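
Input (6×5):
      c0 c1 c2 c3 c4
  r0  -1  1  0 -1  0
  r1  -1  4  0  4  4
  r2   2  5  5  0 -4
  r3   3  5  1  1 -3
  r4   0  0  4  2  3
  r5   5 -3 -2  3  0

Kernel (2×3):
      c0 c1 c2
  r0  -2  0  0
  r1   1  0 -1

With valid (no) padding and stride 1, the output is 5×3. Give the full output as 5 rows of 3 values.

Output[0,0]: The receptive field on the input at this output position is [-1 1 0 / -1 4 0]. Elementwise product with the kernel and sum: -1·-2 + -1·1 + 0·-1.

1 -2 -4
-1 -3 9
-2 -6 -6
-10 -12 -1
7 -6 -10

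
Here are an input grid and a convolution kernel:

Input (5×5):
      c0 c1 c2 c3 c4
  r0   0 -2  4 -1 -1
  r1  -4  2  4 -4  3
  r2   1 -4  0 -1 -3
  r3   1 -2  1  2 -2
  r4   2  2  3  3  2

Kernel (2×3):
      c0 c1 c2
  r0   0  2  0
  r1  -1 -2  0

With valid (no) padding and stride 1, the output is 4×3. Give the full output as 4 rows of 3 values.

-4 -2 2
11 12 -6
-5 0 -7
-10 -6 -5

Output[0,0]: The receptive field on the input at this output position is [0 -2 4 / -4 2 4]. Elementwise product with the kernel and sum: -2·2 + -4·-1 + 2·-2.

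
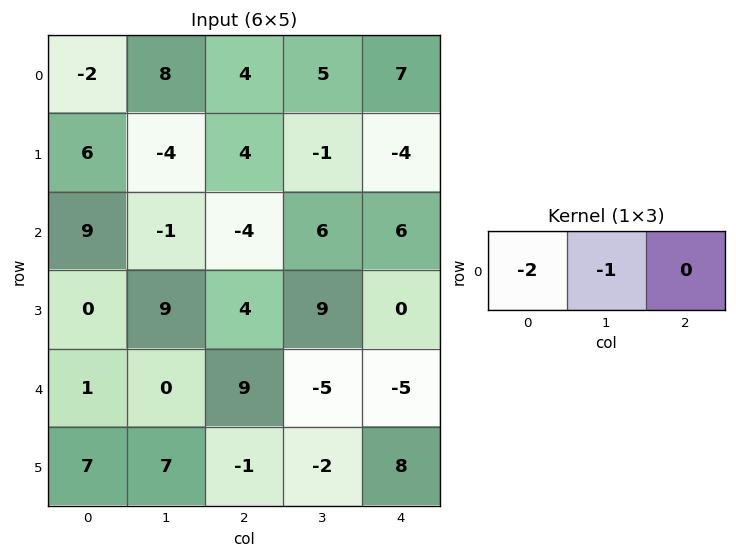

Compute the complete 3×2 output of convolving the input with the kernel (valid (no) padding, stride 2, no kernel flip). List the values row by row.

Output[0,0]: The receptive field on the input at this output position is [-2 8 4]. Elementwise product with the kernel and sum: -2·-2 + 8·-1.

-4 -13
-17 2
-2 -13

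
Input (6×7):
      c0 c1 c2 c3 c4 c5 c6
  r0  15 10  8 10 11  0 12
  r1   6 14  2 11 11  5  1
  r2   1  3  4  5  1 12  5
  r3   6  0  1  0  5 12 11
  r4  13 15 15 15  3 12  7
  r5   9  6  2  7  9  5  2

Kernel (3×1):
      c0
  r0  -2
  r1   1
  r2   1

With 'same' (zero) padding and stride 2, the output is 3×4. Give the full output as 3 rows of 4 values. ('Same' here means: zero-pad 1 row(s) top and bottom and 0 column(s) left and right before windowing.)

Output[0,0]: The receptive field on the zero-padded input at this output position is [0 / 15 / 6]. Elementwise product with the kernel and sum: 0·-2 + 15·1 + 6·1.

21 10 22 13
-5 1 -16 14
10 15 2 -13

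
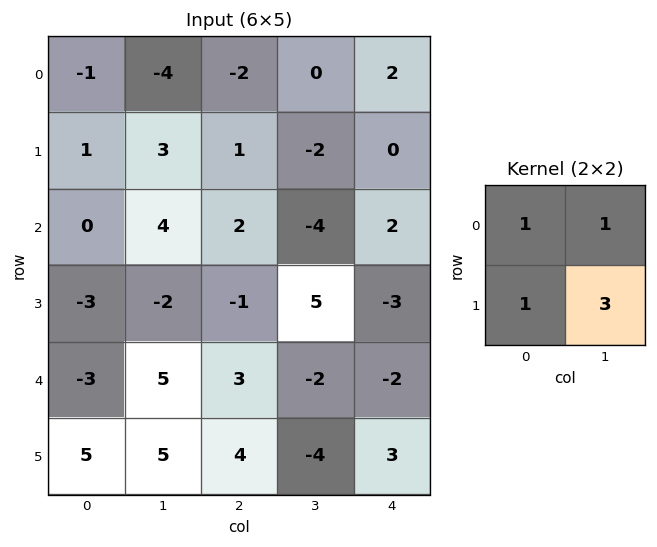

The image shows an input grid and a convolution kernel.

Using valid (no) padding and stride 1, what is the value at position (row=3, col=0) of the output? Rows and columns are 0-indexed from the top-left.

The receptive field on the input at this output position is [-3 -2 / -3 5]. Elementwise product with the kernel and sum: -3·1 + -2·1 + -3·1 + 5·3.

7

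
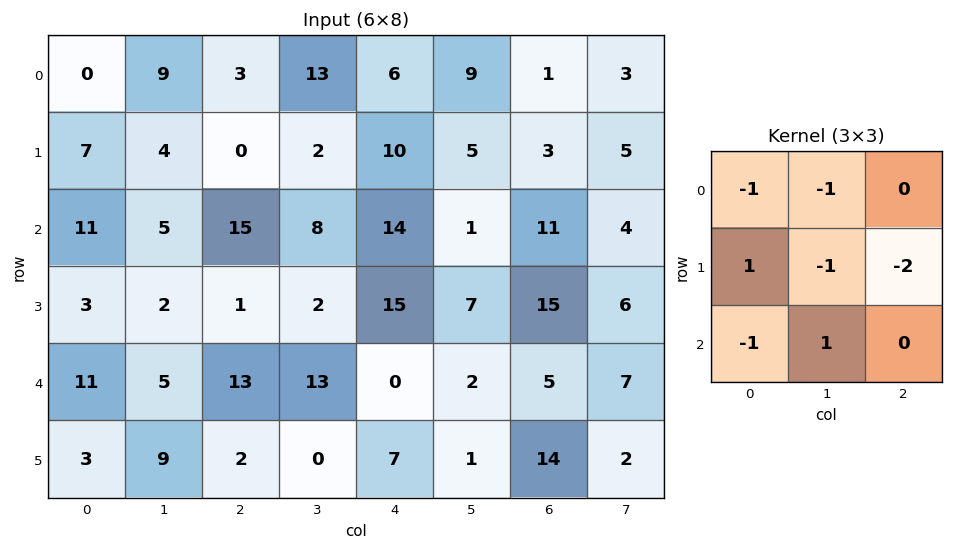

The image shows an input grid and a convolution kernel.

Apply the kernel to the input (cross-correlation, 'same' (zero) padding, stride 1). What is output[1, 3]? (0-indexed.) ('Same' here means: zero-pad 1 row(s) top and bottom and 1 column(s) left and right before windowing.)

-45

The receptive field on the zero-padded input at this output position is [3 13 6 / 0 2 10 / 15 8 14]. Elementwise product with the kernel and sum: 3·-1 + 13·-1 + 0·1 + 2·-1 + 10·-2 + 15·-1 + 8·1.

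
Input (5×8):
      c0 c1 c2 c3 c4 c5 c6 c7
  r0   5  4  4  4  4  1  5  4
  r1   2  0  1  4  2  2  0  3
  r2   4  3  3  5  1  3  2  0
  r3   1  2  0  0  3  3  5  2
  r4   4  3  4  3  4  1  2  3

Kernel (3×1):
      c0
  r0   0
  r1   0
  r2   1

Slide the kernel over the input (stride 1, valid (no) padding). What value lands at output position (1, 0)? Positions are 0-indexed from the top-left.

1

The receptive field on the input at this output position is [2 / 4 / 1]. Elementwise product with the kernel and sum: 1·1.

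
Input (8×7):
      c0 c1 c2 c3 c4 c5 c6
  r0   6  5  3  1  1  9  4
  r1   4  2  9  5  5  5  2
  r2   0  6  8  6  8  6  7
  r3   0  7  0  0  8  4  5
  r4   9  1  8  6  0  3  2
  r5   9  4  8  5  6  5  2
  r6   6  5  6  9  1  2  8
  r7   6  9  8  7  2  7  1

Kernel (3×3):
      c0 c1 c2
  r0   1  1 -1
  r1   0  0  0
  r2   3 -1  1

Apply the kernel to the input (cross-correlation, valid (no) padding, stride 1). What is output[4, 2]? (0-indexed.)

24

The receptive field on the input at this output position is [8 6 0 / 8 5 6 / 6 9 1]. Elementwise product with the kernel and sum: 8·1 + 6·1 + 0·-1 + 6·3 + 9·-1 + 1·1.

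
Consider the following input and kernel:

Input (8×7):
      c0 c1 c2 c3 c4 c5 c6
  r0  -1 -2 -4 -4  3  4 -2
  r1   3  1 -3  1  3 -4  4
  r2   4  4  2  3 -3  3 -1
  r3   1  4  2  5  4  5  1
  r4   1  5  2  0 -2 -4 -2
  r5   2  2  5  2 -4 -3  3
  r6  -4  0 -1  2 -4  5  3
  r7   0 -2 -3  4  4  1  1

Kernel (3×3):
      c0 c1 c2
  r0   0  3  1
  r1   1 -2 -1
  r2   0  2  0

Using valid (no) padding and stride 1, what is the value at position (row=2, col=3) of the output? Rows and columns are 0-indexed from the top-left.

-18

The receptive field on the input at this output position is [3 -3 3 / 5 4 5 / 0 -2 -4]. Elementwise product with the kernel and sum: -3·3 + 3·1 + 5·1 + 4·-2 + 5·-1 + -2·2.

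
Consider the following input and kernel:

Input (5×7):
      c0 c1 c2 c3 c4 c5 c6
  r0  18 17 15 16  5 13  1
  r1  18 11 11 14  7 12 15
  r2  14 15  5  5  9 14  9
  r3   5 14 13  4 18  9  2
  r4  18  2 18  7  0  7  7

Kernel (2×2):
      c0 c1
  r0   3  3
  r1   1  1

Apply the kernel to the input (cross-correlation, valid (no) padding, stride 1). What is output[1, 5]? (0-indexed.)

The receptive field on the input at this output position is [12 15 / 14 9]. Elementwise product with the kernel and sum: 12·3 + 15·3 + 14·1 + 9·1.

104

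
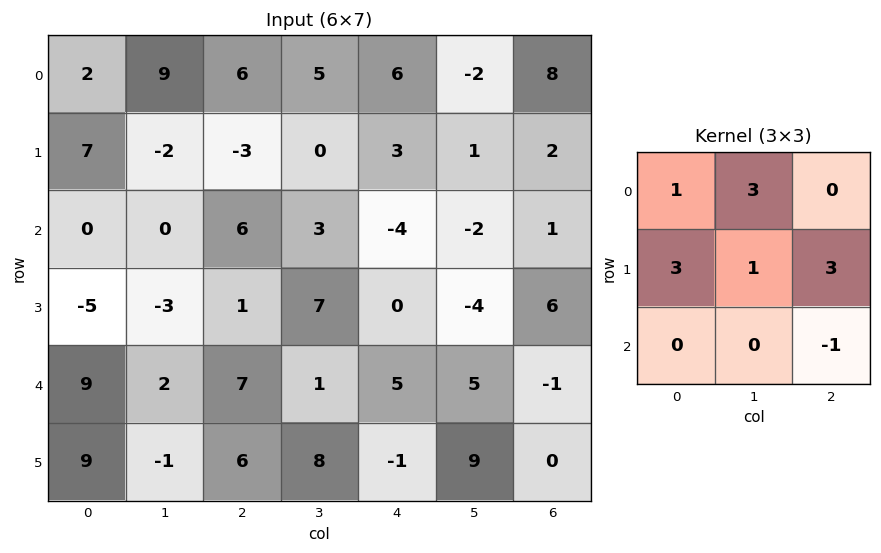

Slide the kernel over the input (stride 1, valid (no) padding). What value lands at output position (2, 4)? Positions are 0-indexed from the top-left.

The receptive field on the input at this output position is [-4 -2 1 / 0 -4 6 / 5 5 -1]. Elementwise product with the kernel and sum: -4·1 + -2·3 + 0·3 + -4·1 + 6·3 + -1·-1.

5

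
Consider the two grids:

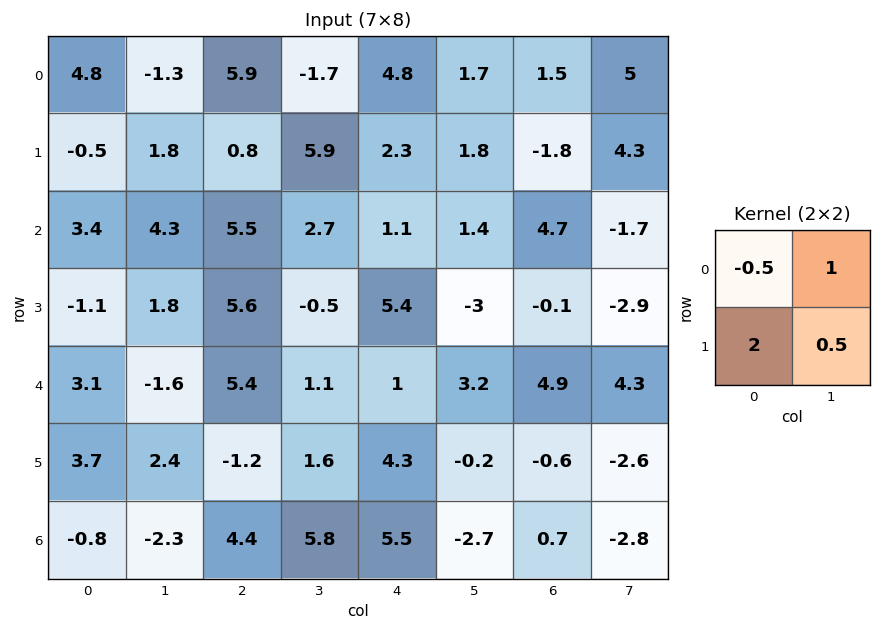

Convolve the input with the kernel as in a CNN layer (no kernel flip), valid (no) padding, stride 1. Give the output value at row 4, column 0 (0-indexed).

5.45

The receptive field on the input at this output position is [3.1 -1.6 / 3.7 2.4]. Elementwise product with the kernel and sum: 3.1·-0.5 + -1.6·1 + 3.7·2 + 2.4·0.5.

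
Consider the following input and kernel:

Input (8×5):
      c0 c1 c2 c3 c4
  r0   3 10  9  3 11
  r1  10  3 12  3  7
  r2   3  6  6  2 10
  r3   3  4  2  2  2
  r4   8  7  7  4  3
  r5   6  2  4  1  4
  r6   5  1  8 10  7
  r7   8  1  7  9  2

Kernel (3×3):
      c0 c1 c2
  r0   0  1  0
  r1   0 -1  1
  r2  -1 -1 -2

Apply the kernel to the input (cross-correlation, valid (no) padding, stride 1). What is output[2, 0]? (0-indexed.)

-25

The receptive field on the input at this output position is [3 6 6 / 3 4 2 / 8 7 7]. Elementwise product with the kernel and sum: 6·1 + 4·-1 + 2·1 + 8·-1 + 7·-1 + 7·-2.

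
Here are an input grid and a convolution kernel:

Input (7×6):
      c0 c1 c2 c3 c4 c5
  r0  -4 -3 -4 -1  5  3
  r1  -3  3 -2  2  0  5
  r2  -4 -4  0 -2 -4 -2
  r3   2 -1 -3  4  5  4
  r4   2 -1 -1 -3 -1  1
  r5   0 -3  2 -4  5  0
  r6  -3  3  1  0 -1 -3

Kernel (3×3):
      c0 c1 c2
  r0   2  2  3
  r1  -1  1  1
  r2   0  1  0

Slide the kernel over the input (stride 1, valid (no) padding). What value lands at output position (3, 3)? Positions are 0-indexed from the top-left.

The receptive field on the input at this output position is [4 5 4 / -3 -1 1 / -4 5 0]. Elementwise product with the kernel and sum: 4·2 + 5·2 + 4·3 + -3·-1 + -1·1 + 1·1 + 5·1.

38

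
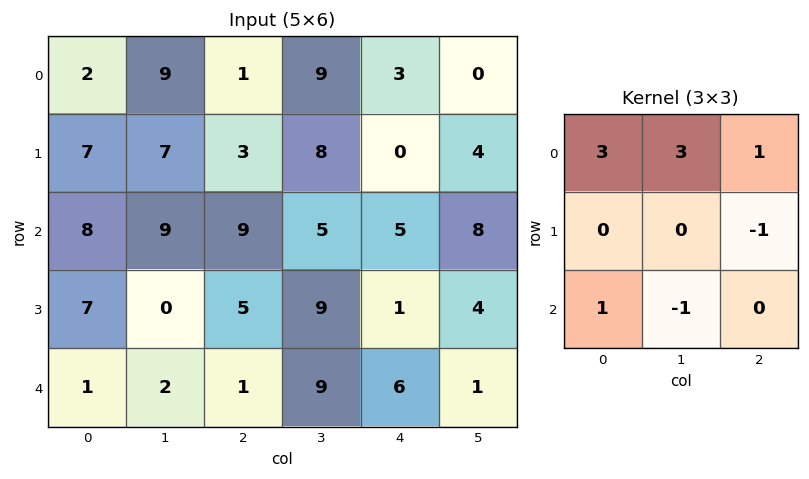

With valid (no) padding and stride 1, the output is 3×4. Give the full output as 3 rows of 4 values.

30 31 37 32
43 28 24 28
54 51 38 37

Output[0,0]: The receptive field on the input at this output position is [2 9 1 / 7 7 3 / 8 9 9]. Elementwise product with the kernel and sum: 2·3 + 9·3 + 1·1 + 3·-1 + 8·1 + 9·-1.
Output[0,1]: The receptive field on the input at this output position is [9 1 9 / 7 3 8 / 9 9 5]. Elementwise product with the kernel and sum: 9·3 + 1·3 + 9·1 + 8·-1 + 9·1 + 9·-1.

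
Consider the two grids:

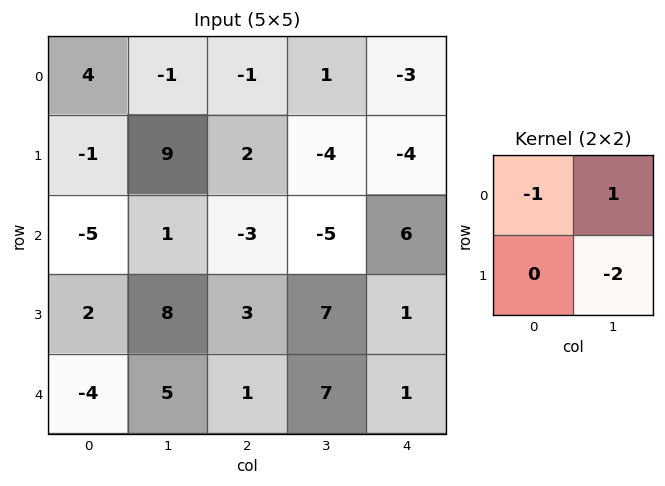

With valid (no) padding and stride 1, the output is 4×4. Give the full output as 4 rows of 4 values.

Output[0,0]: The receptive field on the input at this output position is [4 -1 / -1 9]. Elementwise product with the kernel and sum: 4·-1 + -1·1 + 9·-2.
Output[0,1]: The receptive field on the input at this output position is [-1 -1 / 9 2]. Elementwise product with the kernel and sum: -1·-1 + -1·1 + 2·-2.

-23 -4 10 4
8 -1 4 -12
-10 -10 -16 9
-4 -7 -10 -8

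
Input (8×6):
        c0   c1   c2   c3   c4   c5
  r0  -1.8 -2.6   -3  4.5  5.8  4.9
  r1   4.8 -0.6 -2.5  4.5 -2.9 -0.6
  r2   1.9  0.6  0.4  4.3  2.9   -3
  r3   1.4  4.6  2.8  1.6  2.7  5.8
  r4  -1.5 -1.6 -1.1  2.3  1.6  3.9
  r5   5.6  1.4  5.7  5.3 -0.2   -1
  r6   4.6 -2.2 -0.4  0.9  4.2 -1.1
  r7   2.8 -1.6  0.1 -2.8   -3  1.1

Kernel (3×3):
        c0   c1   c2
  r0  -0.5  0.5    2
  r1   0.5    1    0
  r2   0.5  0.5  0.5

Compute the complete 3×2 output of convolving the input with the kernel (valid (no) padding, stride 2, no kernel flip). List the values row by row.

Output[0,0]: The receptive field on the input at this output position is [-1.8 -2.6 -3 / 4.8 -0.6 -2.5 / 1.9 0.6 0.4]. Elementwise product with the kernel and sum: -1.8·-0.5 + -2.6·0.5 + -3·2 + 4.8·0.5 + -0.6·1 + 1.9·0.5 + 0.6·0.5 + 0.4·0.5.

-3.15 22.4
3.35 12.15
2.95 15.4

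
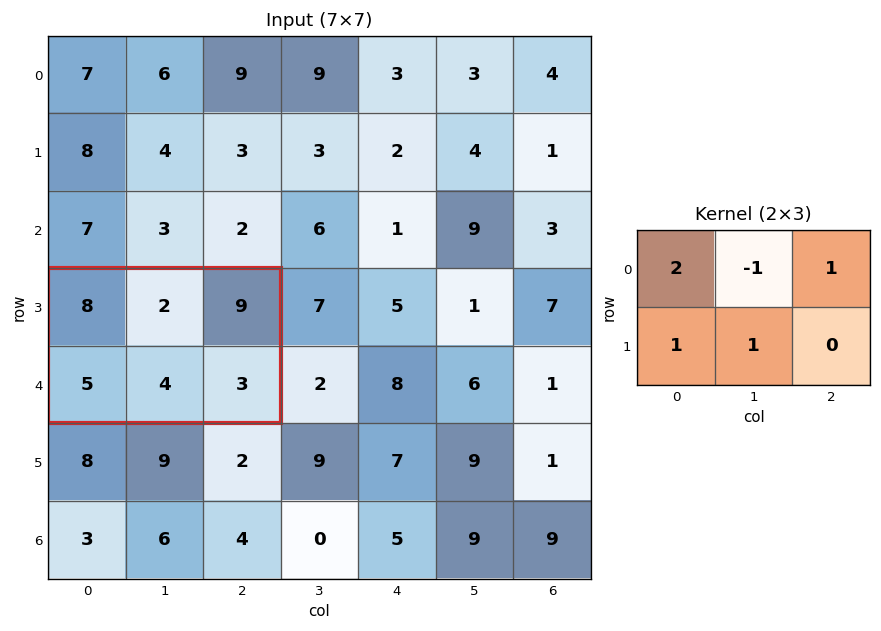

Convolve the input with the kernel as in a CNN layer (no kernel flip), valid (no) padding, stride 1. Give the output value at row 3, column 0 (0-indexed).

32

The receptive field on the input at this output position is [8 2 9 / 5 4 3]. Elementwise product with the kernel and sum: 8·2 + 2·-1 + 9·1 + 5·1 + 4·1.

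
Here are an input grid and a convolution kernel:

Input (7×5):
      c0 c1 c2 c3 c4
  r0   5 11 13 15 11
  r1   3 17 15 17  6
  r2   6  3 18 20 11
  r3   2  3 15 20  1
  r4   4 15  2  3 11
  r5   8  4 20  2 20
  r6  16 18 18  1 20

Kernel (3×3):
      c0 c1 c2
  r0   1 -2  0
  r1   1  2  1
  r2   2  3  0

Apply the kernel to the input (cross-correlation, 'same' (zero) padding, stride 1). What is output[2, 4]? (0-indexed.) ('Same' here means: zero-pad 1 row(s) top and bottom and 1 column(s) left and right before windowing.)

90

The receptive field on the zero-padded input at this output position is [17 6 0 / 20 11 0 / 20 1 0]. Elementwise product with the kernel and sum: 17·1 + 6·-2 + 20·1 + 11·2 + 0·1 + 20·2 + 1·3.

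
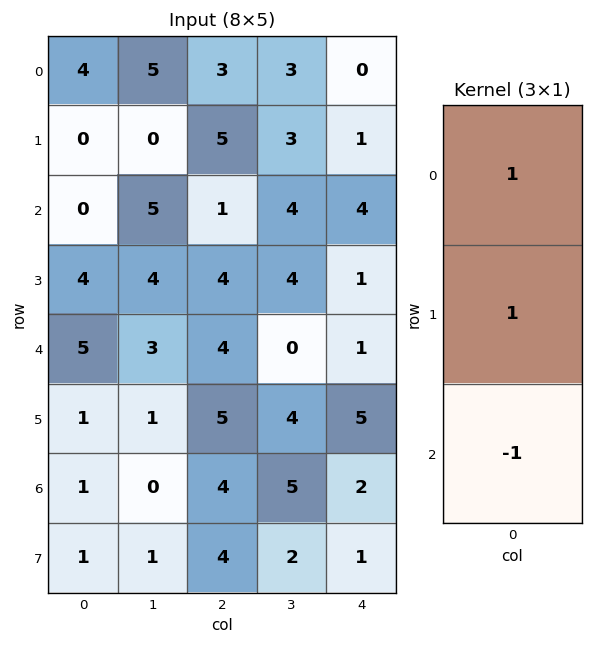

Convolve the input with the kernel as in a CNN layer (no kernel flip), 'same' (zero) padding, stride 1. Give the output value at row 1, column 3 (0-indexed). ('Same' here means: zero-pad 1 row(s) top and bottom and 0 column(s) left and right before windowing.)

The receptive field on the zero-padded input at this output position is [3 / 3 / 4]. Elementwise product with the kernel and sum: 3·1 + 3·1 + 4·-1.

2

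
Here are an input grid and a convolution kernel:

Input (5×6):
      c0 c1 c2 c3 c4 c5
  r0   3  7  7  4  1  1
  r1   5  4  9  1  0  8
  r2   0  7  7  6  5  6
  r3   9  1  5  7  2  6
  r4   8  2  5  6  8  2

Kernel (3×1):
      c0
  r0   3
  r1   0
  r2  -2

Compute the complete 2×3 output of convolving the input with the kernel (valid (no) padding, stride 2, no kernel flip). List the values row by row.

Output[0,0]: The receptive field on the input at this output position is [3 / 5 / 0]. Elementwise product with the kernel and sum: 3·3 + 0·-2.
Output[0,1]: The receptive field on the input at this output position is [7 / 9 / 7]. Elementwise product with the kernel and sum: 7·3 + 7·-2.

9 7 -7
-16 11 -1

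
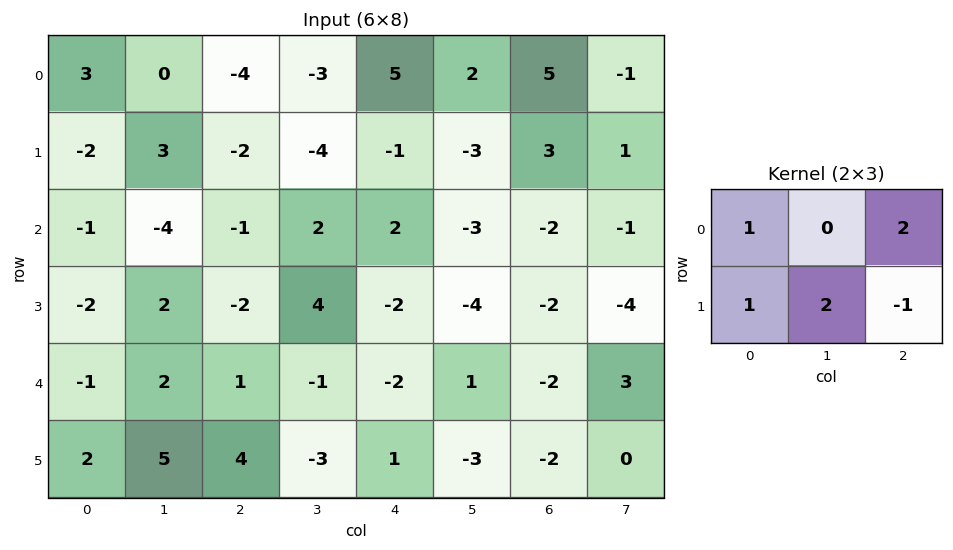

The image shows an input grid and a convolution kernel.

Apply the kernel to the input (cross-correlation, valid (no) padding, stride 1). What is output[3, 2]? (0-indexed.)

The receptive field on the input at this output position is [-2 4 -2 / 1 -1 -2]. Elementwise product with the kernel and sum: -2·1 + -2·2 + 1·1 + -1·2 + -2·-1.

-5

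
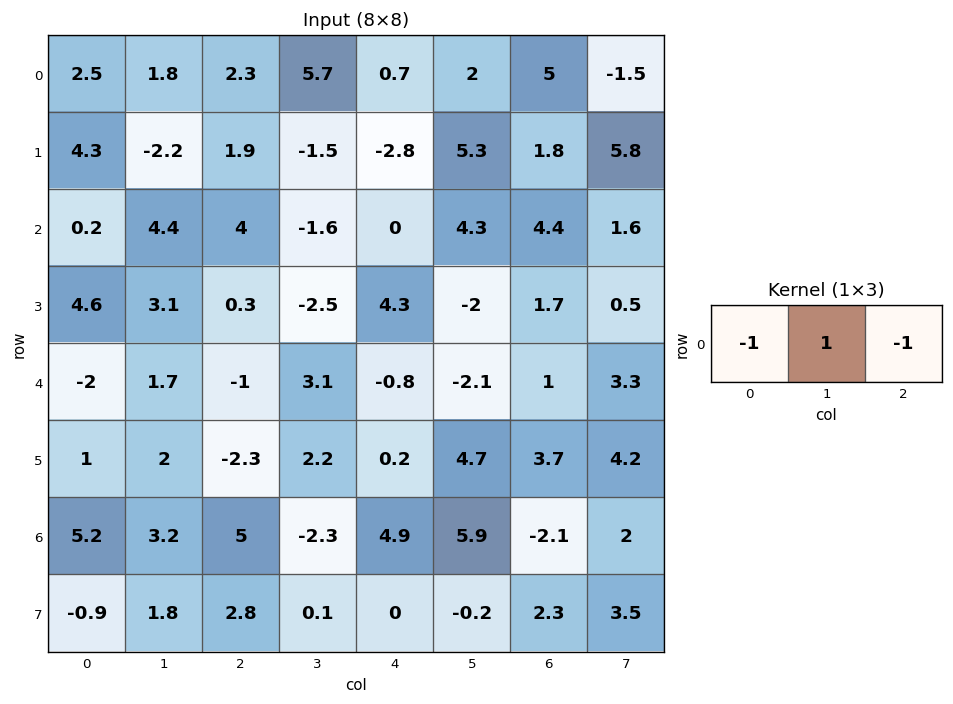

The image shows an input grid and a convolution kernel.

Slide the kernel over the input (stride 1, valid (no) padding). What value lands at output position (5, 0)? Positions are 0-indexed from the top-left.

The receptive field on the input at this output position is [1 2 -2.3]. Elementwise product with the kernel and sum: 1·-1 + 2·1 + -2.3·-1.

3.3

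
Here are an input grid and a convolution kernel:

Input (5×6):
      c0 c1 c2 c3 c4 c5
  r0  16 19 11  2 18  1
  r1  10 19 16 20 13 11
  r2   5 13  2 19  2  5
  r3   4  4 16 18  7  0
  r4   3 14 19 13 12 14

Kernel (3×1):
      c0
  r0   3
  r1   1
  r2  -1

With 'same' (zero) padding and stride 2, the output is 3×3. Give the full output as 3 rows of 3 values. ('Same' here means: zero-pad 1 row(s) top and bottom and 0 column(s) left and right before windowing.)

6 -5 5
31 34 34
15 67 33

Output[0,0]: The receptive field on the zero-padded input at this output position is [0 / 16 / 10]. Elementwise product with the kernel and sum: 0·3 + 16·1 + 10·-1.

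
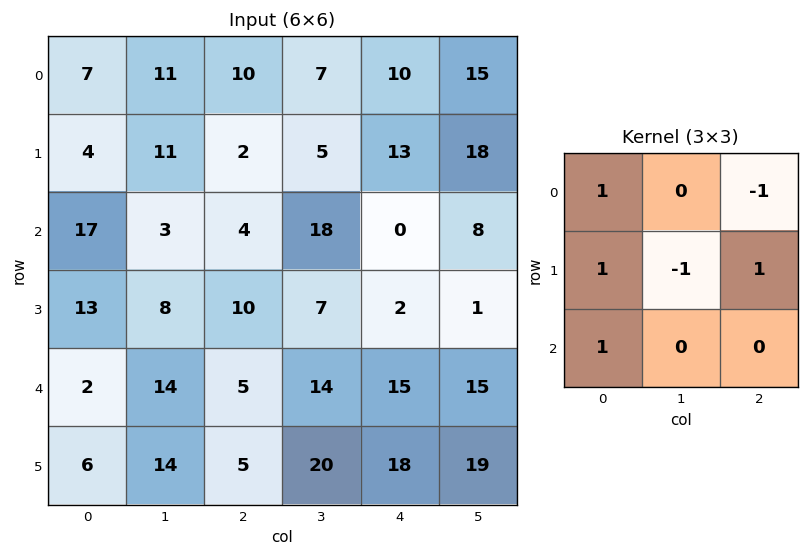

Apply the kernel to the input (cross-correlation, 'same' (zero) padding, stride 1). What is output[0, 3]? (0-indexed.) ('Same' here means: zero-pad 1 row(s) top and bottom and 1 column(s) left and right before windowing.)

The receptive field on the zero-padded input at this output position is [0 0 0 / 10 7 10 / 2 5 13]. Elementwise product with the kernel and sum: 0·1 + 0·-1 + 10·1 + 7·-1 + 10·1 + 2·1.

15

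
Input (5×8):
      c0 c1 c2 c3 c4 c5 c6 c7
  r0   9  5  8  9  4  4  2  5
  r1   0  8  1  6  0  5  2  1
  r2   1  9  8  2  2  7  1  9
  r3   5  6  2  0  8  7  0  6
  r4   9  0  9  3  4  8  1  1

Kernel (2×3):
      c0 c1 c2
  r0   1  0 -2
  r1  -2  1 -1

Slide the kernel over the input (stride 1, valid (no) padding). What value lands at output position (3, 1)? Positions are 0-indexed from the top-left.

The receptive field on the input at this output position is [6 2 0 / 0 9 3]. Elementwise product with the kernel and sum: 6·1 + 0·-2 + 0·-2 + 9·1 + 3·-1.

12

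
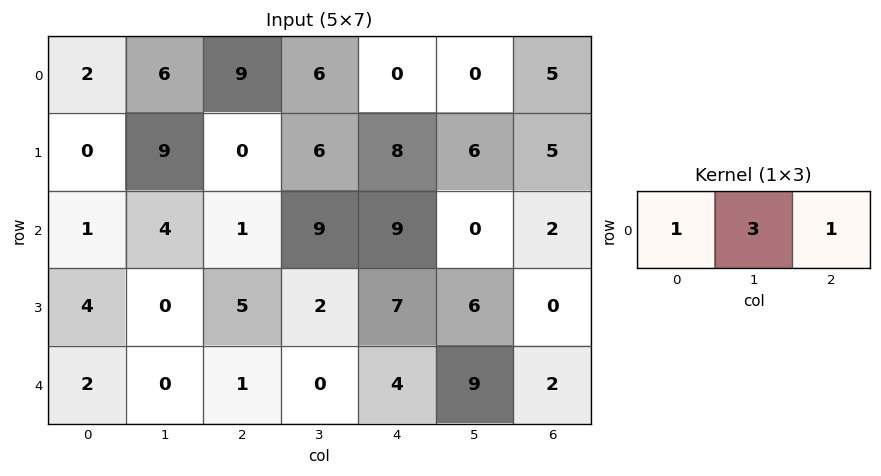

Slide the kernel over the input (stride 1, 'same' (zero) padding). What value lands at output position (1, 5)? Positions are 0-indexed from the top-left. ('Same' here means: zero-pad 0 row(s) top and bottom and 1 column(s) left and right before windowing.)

31

The receptive field on the zero-padded input at this output position is [8 6 5]. Elementwise product with the kernel and sum: 8·1 + 6·3 + 5·1.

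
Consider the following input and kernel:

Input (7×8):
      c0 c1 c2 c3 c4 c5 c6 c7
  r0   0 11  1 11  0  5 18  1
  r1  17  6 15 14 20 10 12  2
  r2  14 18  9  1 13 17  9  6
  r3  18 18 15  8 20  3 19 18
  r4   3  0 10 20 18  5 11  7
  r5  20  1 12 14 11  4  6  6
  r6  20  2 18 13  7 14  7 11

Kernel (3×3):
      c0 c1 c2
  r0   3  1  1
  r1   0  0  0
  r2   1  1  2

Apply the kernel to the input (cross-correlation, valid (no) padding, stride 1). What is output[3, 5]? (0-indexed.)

The receptive field on the input at this output position is [3 19 18 / 5 11 7 / 4 6 6]. Elementwise product with the kernel and sum: 3·3 + 19·1 + 18·1 + 4·1 + 6·1 + 6·2.

68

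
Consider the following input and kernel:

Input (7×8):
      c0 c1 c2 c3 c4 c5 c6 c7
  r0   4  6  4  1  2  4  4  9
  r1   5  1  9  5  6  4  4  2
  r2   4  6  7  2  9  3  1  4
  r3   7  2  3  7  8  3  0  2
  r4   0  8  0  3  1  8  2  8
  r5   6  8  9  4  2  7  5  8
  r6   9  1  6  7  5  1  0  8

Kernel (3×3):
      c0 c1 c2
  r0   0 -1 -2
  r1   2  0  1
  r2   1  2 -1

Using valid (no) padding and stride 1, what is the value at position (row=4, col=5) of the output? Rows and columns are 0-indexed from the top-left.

-3

The receptive field on the input at this output position is [8 2 8 / 7 5 8 / 1 0 8]. Elementwise product with the kernel and sum: 2·-1 + 8·-2 + 7·2 + 8·1 + 1·1 + 0·2 + 8·-1.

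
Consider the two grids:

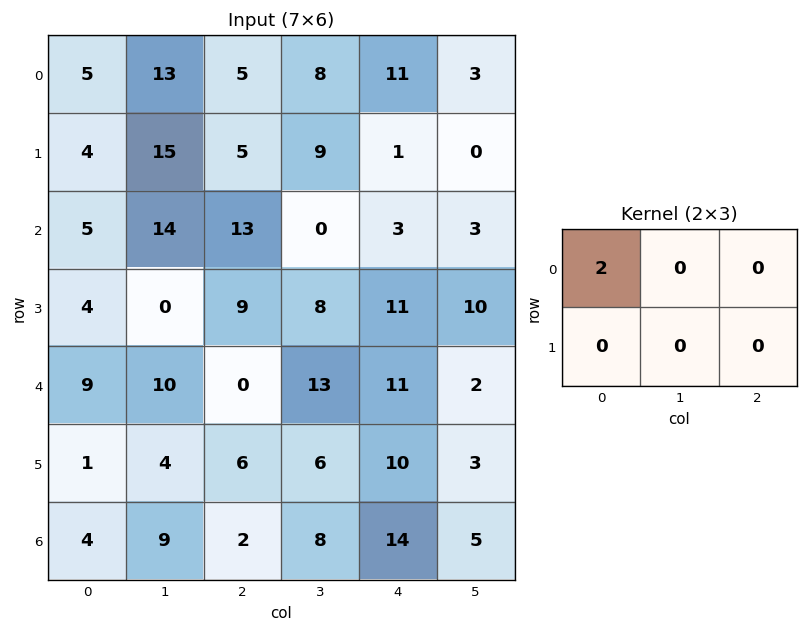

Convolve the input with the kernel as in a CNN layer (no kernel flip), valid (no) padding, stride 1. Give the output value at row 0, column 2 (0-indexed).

10

The receptive field on the input at this output position is [5 8 11 / 5 9 1]. Elementwise product with the kernel and sum: 5·2.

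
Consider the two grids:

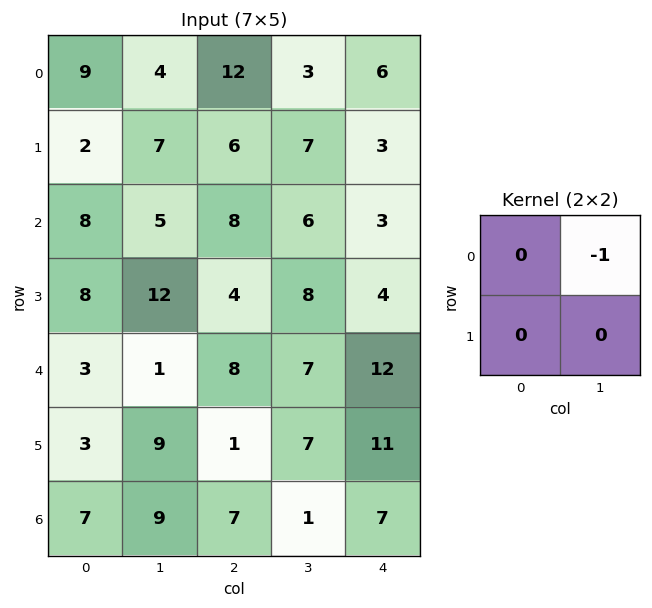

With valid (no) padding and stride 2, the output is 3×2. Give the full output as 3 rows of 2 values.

-4 -3
-5 -6
-1 -7

Output[0,0]: The receptive field on the input at this output position is [9 4 / 2 7]. Elementwise product with the kernel and sum: 4·-1.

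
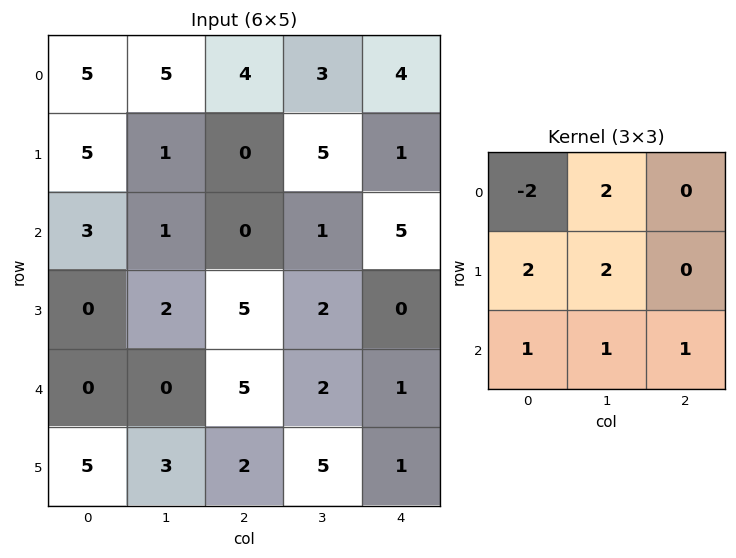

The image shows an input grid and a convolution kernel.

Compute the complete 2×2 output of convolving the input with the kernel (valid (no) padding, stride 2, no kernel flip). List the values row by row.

16 14
5 24

Output[0,0]: The receptive field on the input at this output position is [5 5 4 / 5 1 0 / 3 1 0]. Elementwise product with the kernel and sum: 5·-2 + 5·2 + 5·2 + 1·2 + 3·1 + 1·1 + 0·1.
Output[0,1]: The receptive field on the input at this output position is [4 3 4 / 0 5 1 / 0 1 5]. Elementwise product with the kernel and sum: 4·-2 + 3·2 + 0·2 + 5·2 + 0·1 + 1·1 + 5·1.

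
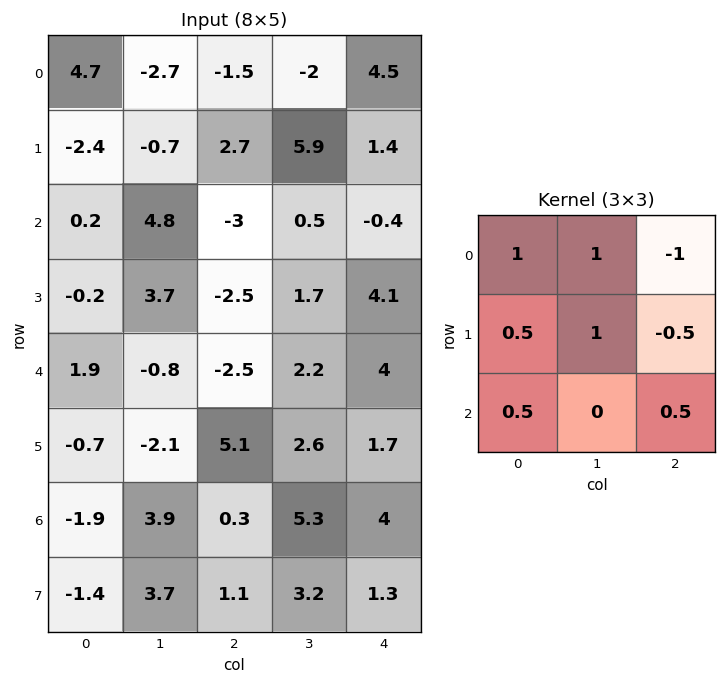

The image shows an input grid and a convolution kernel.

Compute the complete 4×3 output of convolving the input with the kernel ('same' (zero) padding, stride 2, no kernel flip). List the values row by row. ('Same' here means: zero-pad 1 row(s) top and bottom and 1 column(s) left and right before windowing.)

Output[0,0]: The receptive field on the zero-padded input at this output position is [0 0 0 / 0 4.7 -2.7 / 0 -2.4 -0.7]. Elementwise product with the kernel and sum: 0·1 + 0·1 + 0·-1 + 0·0.5 + 4.7·1 + -2.7·-0.5 + 0·0.5 + -0.7·0.5.
Output[0,1]: The receptive field on the zero-padded input at this output position is [0 0 0 / -2.7 -1.5 -2 / -0.7 2.7 5.9]. Elementwise product with the kernel and sum: 0·1 + 0·1 + 0·-1 + -2.7·0.5 + -1.5·1 + -2·-0.5 + -0.7·0.5 + 5.9·0.5.

5.7 0.75 6.45
-2.05 -2.05 8
-2.65 -4.25 12.2
-0.6 3.45 12.55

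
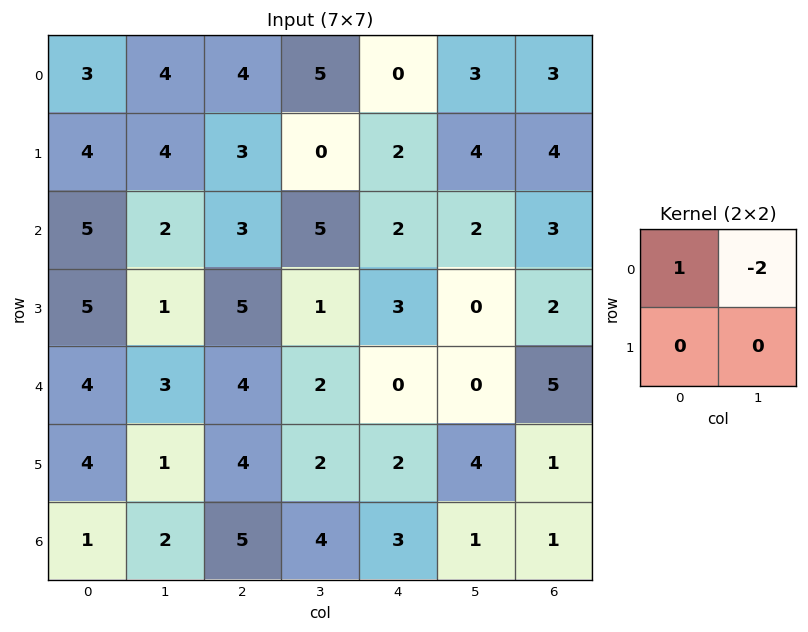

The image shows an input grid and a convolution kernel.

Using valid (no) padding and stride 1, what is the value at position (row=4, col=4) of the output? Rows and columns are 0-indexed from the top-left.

The receptive field on the input at this output position is [0 0 / 2 4]. Elementwise product with the kernel and sum: 0·1 + 0·-2.

0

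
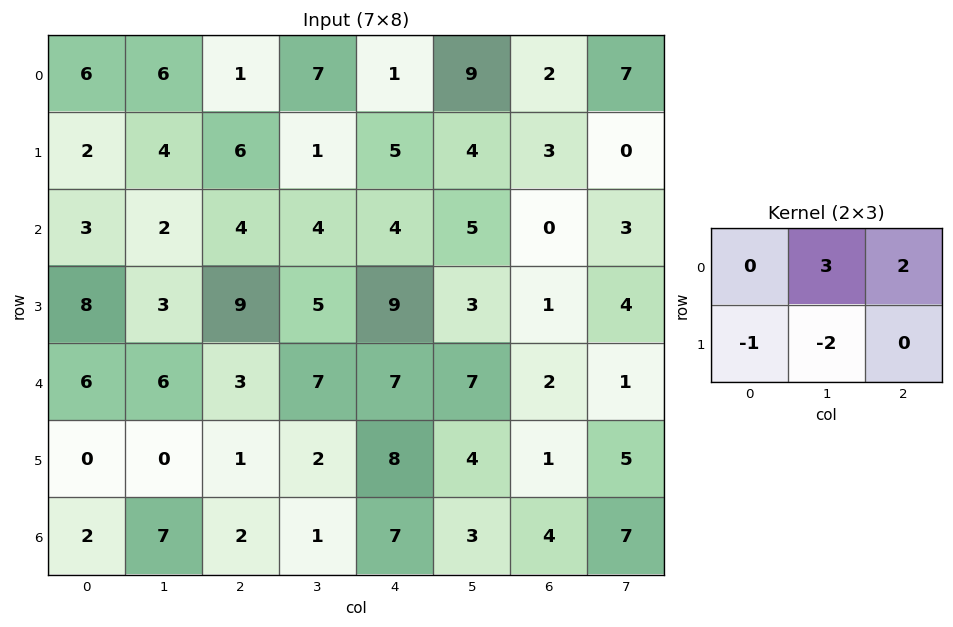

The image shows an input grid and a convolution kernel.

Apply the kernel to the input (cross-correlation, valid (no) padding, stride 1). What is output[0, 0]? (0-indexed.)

10

The receptive field on the input at this output position is [6 6 1 / 2 4 6]. Elementwise product with the kernel and sum: 6·3 + 1·2 + 2·-1 + 4·-2.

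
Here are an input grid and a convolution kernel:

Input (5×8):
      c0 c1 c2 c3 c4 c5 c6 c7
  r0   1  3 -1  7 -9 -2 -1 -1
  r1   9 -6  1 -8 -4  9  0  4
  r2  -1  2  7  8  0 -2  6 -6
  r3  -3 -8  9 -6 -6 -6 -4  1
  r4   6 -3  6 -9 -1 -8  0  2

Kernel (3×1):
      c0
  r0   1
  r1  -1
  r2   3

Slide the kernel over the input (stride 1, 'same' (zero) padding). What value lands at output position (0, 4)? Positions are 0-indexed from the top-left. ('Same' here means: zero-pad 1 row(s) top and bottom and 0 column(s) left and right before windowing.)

The receptive field on the zero-padded input at this output position is [0 / -9 / -4]. Elementwise product with the kernel and sum: 0·1 + -9·-1 + -4·3.

-3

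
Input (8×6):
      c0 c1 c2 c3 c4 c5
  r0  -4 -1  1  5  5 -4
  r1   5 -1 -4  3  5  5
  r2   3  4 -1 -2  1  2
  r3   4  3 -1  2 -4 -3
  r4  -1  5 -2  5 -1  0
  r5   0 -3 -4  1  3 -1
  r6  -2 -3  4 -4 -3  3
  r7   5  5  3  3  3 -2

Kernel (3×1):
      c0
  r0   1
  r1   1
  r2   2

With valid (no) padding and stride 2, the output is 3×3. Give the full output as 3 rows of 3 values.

Output[0,0]: The receptive field on the input at this output position is [-4 / 5 / 3]. Elementwise product with the kernel and sum: -4·1 + 5·1 + 3·2.
Output[0,1]: The receptive field on the input at this output position is [1 / -4 / -1]. Elementwise product with the kernel and sum: 1·1 + -4·1 + -1·2.

7 -5 12
5 -6 -5
-5 2 -4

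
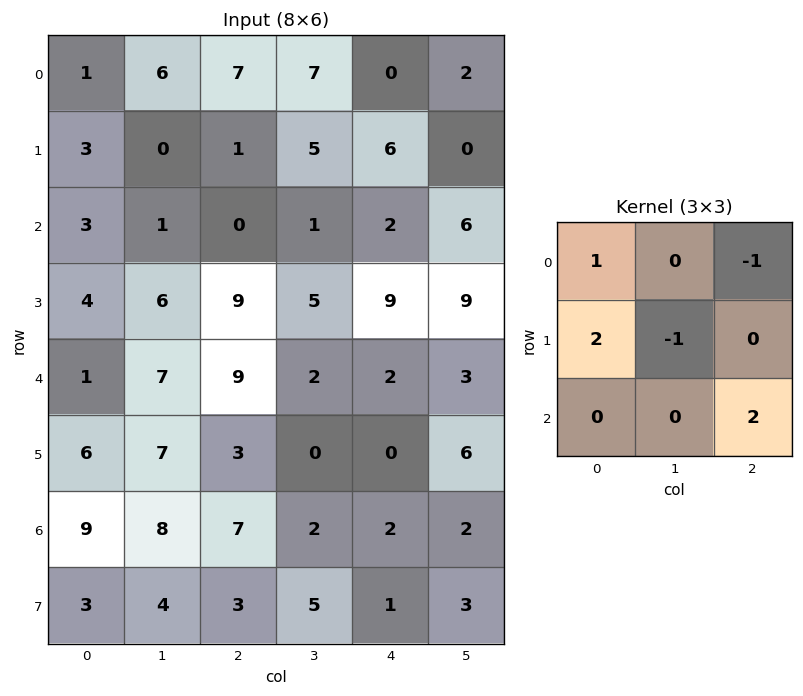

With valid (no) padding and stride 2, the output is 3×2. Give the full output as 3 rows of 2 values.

0 8
23 15
11 17

Output[0,0]: The receptive field on the input at this output position is [1 6 7 / 3 0 1 / 3 1 0]. Elementwise product with the kernel and sum: 1·1 + 7·-1 + 3·2 + 0·-1 + 0·2.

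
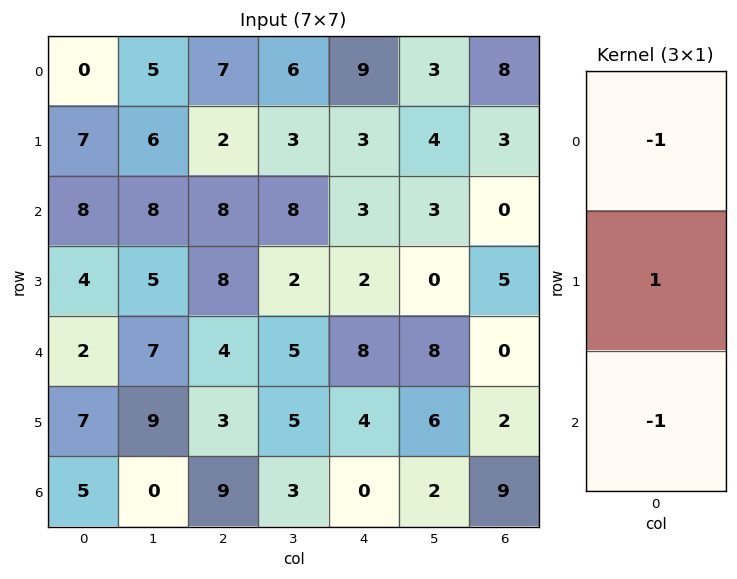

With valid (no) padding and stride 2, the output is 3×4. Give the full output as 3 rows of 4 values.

Output[0,0]: The receptive field on the input at this output position is [0 / 7 / 8]. Elementwise product with the kernel and sum: 0·-1 + 7·1 + 8·-1.
Output[0,1]: The receptive field on the input at this output position is [7 / 2 / 8]. Elementwise product with the kernel and sum: 7·-1 + 2·1 + 8·-1.

-1 -13 -9 -5
-6 -4 -9 5
0 -10 -4 -7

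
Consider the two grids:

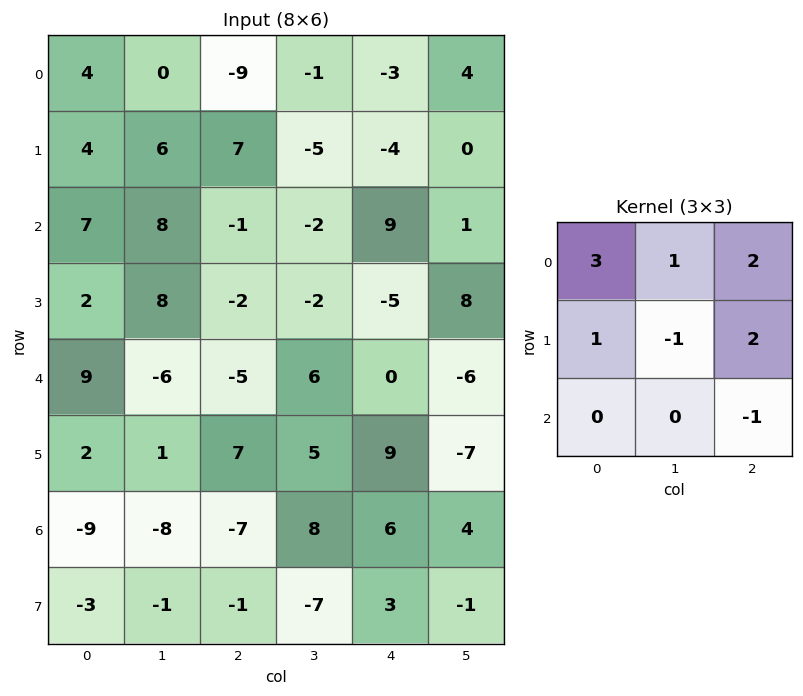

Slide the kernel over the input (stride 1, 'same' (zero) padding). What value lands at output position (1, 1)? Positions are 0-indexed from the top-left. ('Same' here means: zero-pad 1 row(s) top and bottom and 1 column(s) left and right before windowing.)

7

The receptive field on the zero-padded input at this output position is [4 0 -9 / 4 6 7 / 7 8 -1]. Elementwise product with the kernel and sum: 4·3 + 0·1 + -9·2 + 4·1 + 6·-1 + 7·2 + -1·-1.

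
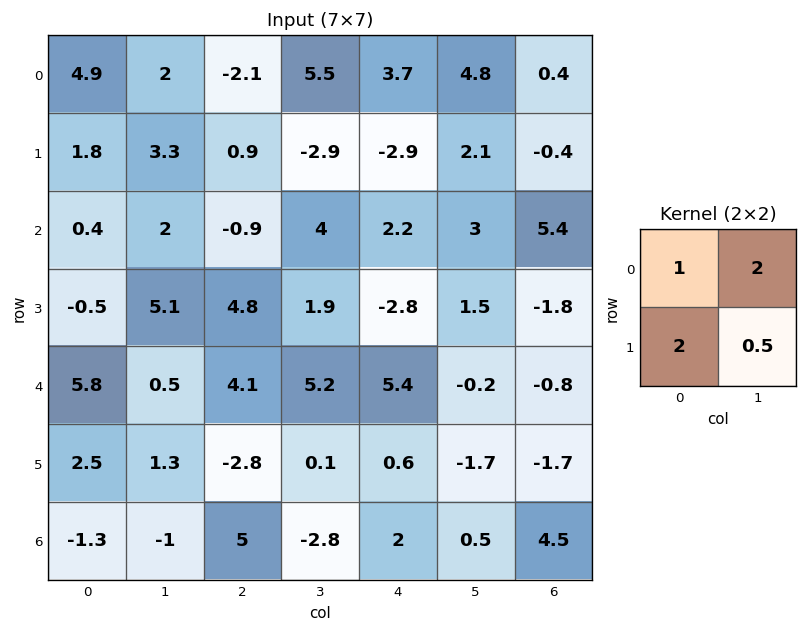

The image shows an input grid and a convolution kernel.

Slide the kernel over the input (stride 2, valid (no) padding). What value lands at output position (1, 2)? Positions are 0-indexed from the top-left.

The receptive field on the input at this output position is [2.2 3 / -2.8 1.5]. Elementwise product with the kernel and sum: 2.2·1 + 3·2 + -2.8·2 + 1.5·0.5.

3.35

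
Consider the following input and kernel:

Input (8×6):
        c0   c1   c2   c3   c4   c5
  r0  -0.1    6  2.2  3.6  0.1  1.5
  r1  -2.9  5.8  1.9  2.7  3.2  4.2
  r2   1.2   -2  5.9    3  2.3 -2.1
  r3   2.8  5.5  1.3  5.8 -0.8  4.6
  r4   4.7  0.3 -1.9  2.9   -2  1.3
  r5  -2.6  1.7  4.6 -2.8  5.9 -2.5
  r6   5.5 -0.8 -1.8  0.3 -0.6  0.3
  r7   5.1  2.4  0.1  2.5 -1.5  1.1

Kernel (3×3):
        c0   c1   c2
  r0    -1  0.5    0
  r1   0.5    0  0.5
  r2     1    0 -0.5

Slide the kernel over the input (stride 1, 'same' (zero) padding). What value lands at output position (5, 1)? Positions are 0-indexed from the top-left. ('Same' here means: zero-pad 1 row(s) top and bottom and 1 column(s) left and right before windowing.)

The receptive field on the zero-padded input at this output position is [4.7 0.3 -1.9 / -2.6 1.7 4.6 / 5.5 -0.8 -1.8]. Elementwise product with the kernel and sum: 4.7·-1 + 0.3·0.5 + -2.6·0.5 + 4.6·0.5 + 5.5·1 + -1.8·-0.5.

2.85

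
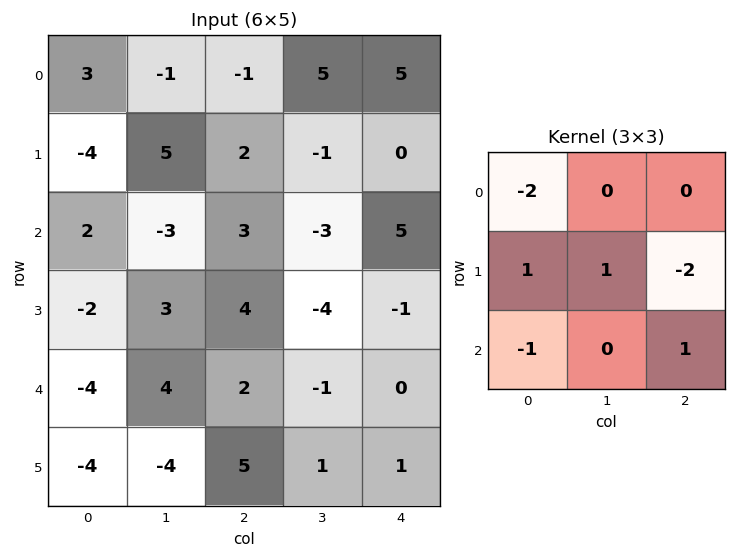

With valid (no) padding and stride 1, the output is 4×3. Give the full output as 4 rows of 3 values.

-8 11 5
7 -11 -19
-5 16 -6
9 7 -11

Output[0,0]: The receptive field on the input at this output position is [3 -1 -1 / -4 5 2 / 2 -3 3]. Elementwise product with the kernel and sum: 3·-2 + -4·1 + 5·1 + 2·-2 + 2·-1 + 3·1.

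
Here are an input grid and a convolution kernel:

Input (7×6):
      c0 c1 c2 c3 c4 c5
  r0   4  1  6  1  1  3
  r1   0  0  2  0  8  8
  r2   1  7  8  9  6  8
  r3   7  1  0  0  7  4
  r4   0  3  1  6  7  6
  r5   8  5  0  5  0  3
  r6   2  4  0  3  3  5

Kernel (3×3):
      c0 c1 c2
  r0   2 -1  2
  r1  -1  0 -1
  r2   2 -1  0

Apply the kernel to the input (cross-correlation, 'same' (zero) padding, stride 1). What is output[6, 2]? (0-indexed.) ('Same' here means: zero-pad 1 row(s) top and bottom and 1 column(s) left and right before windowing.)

The receptive field on the zero-padded input at this output position is [5 0 5 / 4 0 3 / 0 0 0]. Elementwise product with the kernel and sum: 5·2 + 0·-1 + 5·2 + 4·-1 + 3·-1 + 0·2 + 0·-1.

13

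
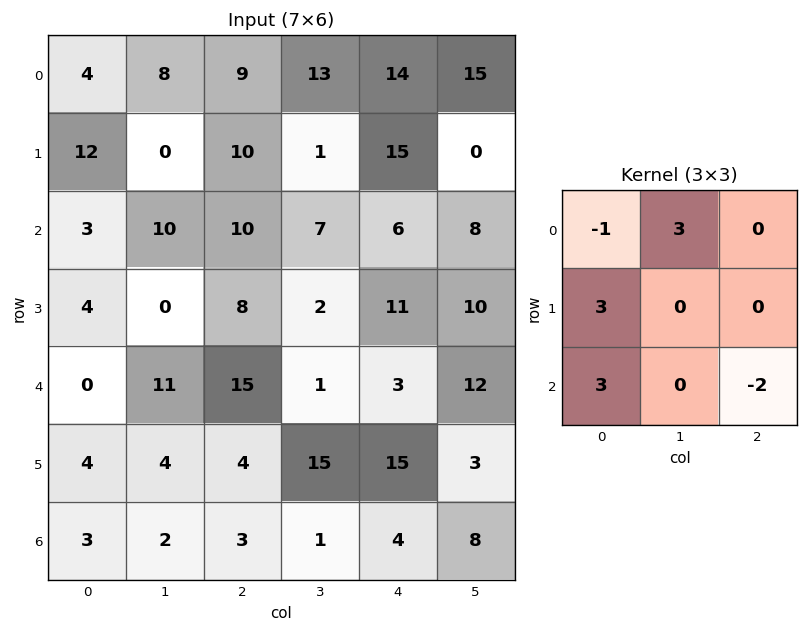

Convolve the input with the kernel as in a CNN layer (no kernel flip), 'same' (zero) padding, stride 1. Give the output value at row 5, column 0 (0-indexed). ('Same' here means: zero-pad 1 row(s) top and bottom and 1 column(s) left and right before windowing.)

The receptive field on the zero-padded input at this output position is [0 0 11 / 0 4 4 / 0 3 2]. Elementwise product with the kernel and sum: 0·-1 + 0·3 + 0·3 + 0·3 + 2·-2.

-4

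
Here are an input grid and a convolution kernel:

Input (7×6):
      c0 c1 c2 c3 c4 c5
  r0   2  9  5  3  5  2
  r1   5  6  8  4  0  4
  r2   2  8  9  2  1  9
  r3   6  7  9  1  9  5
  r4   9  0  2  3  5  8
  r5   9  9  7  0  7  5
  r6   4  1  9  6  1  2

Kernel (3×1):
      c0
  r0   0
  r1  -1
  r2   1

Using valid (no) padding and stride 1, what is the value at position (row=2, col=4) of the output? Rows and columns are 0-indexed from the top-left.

The receptive field on the input at this output position is [1 / 9 / 5]. Elementwise product with the kernel and sum: 9·-1 + 5·1.

-4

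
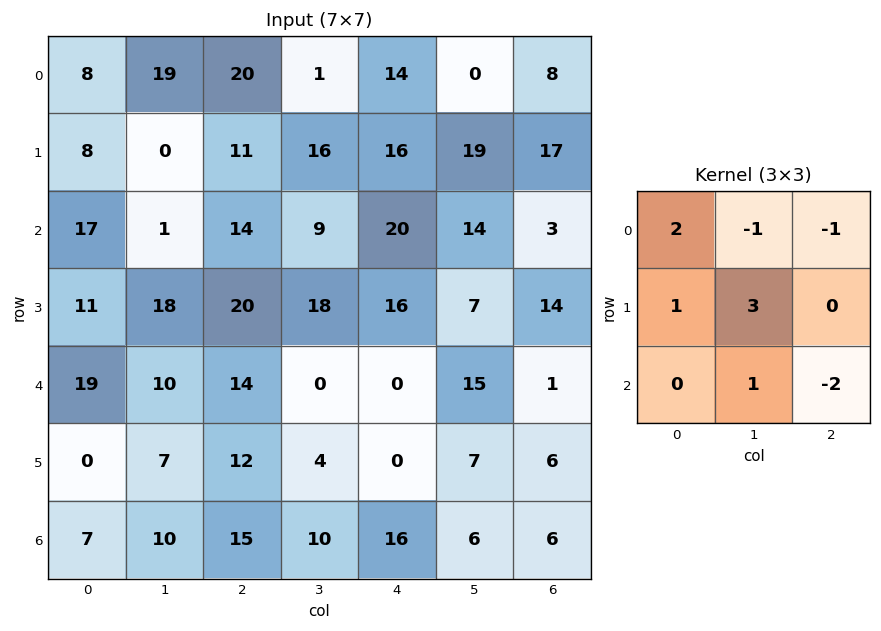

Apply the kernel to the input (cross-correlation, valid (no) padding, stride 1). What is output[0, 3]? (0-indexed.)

44

The receptive field on the input at this output position is [1 14 0 / 16 16 19 / 9 20 14]. Elementwise product with the kernel and sum: 1·2 + 14·-1 + 0·-1 + 16·1 + 16·3 + 20·1 + 14·-2.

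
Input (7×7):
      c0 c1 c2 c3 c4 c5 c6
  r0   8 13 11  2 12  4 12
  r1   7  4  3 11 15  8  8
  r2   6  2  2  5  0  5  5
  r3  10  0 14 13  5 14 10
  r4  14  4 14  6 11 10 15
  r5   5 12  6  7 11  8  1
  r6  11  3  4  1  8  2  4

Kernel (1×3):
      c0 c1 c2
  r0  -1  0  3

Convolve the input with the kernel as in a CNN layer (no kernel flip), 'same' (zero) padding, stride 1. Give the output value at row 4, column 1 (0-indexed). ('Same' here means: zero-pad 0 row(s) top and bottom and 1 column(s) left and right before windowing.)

The receptive field on the zero-padded input at this output position is [14 4 14]. Elementwise product with the kernel and sum: 14·-1 + 14·3.

28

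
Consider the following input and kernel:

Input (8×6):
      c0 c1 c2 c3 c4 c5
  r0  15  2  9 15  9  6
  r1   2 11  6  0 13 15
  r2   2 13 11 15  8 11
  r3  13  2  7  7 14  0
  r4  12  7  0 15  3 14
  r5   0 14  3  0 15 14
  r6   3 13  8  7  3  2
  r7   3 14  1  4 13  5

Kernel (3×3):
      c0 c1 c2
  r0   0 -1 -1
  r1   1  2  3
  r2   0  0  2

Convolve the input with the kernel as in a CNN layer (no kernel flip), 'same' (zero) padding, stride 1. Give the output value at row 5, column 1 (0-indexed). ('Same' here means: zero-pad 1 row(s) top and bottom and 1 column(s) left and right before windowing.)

The receptive field on the zero-padded input at this output position is [12 7 0 / 0 14 3 / 3 13 8]. Elementwise product with the kernel and sum: 7·-1 + 0·-1 + 0·1 + 14·2 + 3·3 + 8·2.

46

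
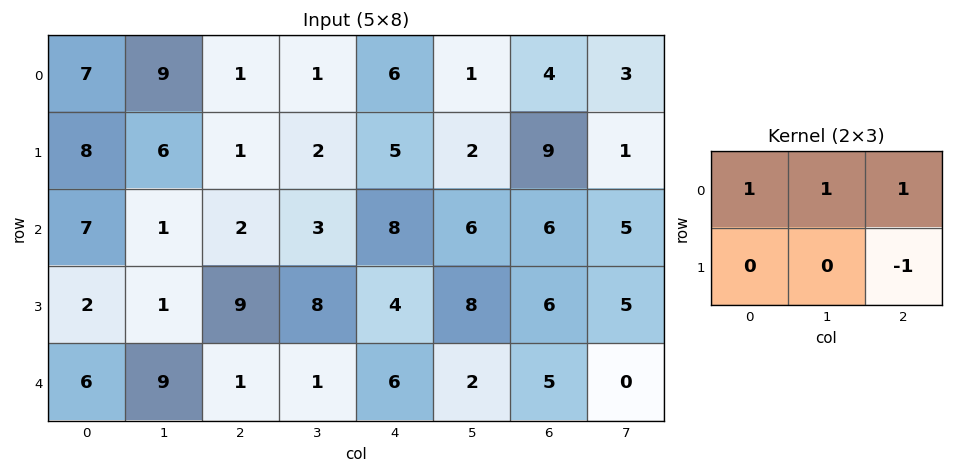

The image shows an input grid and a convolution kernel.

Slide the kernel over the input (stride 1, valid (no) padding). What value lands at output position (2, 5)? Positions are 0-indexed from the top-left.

The receptive field on the input at this output position is [6 6 5 / 8 6 5]. Elementwise product with the kernel and sum: 6·1 + 6·1 + 5·1 + 5·-1.

12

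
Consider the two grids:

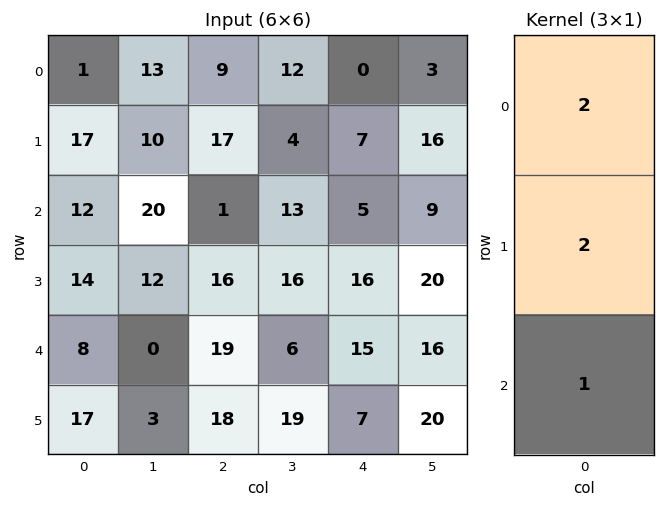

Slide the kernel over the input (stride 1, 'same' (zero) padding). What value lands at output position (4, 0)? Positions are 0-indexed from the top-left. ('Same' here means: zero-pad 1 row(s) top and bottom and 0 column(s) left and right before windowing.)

61

The receptive field on the zero-padded input at this output position is [14 / 8 / 17]. Elementwise product with the kernel and sum: 14·2 + 8·2 + 17·1.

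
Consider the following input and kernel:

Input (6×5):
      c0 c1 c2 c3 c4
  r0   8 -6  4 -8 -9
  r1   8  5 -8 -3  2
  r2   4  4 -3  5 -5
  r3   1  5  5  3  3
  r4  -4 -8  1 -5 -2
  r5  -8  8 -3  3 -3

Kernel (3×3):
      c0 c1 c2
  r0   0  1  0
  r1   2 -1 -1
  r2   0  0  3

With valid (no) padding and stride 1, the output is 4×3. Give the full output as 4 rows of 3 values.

Output[0,0]: The receptive field on the input at this output position is [8 -6 4 / 8 5 -8 / 4 4 -3]. Elementwise product with the kernel and sum: -6·1 + 8·2 + 5·-1 + -8·-1 + -3·3.
Output[0,1]: The receptive field on the input at this output position is [-6 4 -8 / 5 -8 -3 / 4 -3 5]. Elementwise product with the kernel and sum: 4·1 + 5·2 + -8·-1 + -3·-1 + 5·3.

4 40 -38
27 7 0
-1 -16 3
-5 2 3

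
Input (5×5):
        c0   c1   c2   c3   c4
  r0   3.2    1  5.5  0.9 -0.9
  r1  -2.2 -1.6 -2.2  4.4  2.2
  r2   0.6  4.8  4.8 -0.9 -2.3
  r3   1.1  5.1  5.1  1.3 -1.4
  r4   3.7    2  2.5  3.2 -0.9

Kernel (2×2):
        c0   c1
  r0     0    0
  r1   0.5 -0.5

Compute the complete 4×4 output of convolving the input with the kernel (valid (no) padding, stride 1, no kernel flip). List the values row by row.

Output[0,0]: The receptive field on the input at this output position is [3.2 1 / -2.2 -1.6]. Elementwise product with the kernel and sum: -2.2·0.5 + -1.6·-0.5.
Output[0,1]: The receptive field on the input at this output position is [1 5.5 / -1.6 -2.2]. Elementwise product with the kernel and sum: -1.6·0.5 + -2.2·-0.5.

-0.3 0.3 -3.3 1.1
-2.1 0 2.85 0.7
-2 0 1.9 1.35
0.85 -0.25 -0.35 2.05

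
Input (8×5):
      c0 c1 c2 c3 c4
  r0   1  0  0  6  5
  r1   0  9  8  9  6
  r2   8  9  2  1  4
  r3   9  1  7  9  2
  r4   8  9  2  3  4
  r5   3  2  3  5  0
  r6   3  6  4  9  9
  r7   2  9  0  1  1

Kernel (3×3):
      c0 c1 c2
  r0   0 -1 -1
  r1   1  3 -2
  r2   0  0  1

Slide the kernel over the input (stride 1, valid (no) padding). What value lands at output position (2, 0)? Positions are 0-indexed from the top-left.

The receptive field on the input at this output position is [8 9 2 / 9 1 7 / 8 9 2]. Elementwise product with the kernel and sum: 9·-1 + 2·-1 + 9·1 + 1·3 + 7·-2 + 2·1.

-11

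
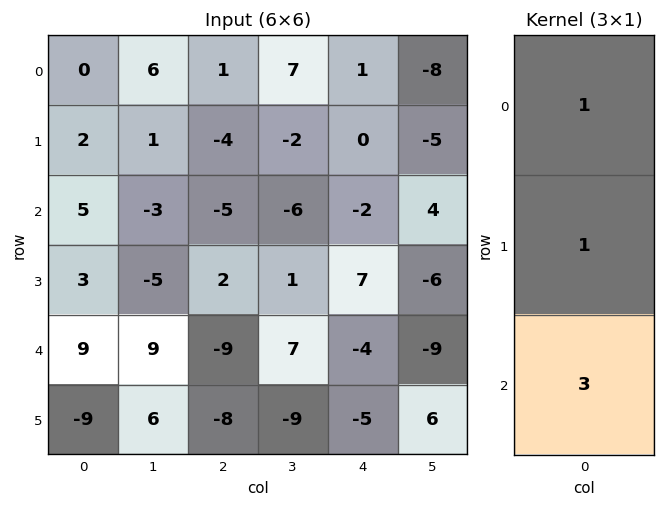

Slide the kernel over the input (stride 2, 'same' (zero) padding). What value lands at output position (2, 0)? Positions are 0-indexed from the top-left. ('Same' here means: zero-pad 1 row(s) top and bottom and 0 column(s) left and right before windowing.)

-15

The receptive field on the zero-padded input at this output position is [3 / 9 / -9]. Elementwise product with the kernel and sum: 3·1 + 9·1 + -9·3.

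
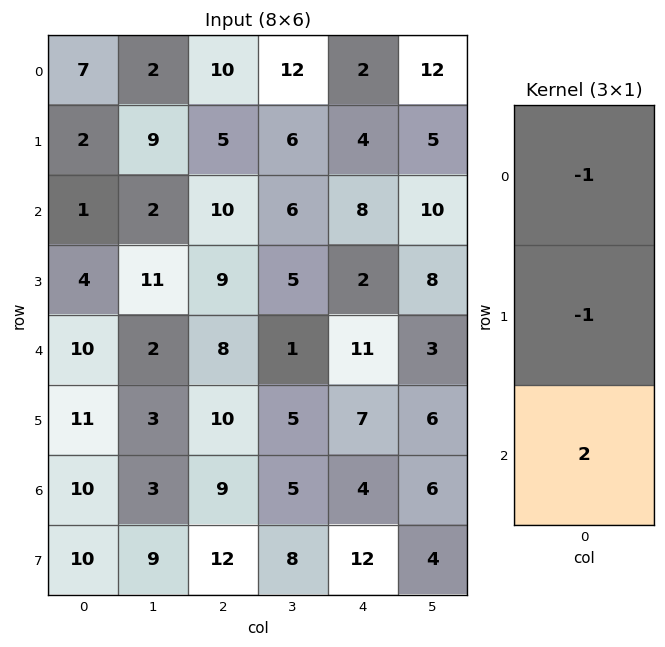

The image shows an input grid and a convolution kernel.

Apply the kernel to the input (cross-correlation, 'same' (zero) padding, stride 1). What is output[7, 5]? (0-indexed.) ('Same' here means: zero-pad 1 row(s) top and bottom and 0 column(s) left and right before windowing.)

The receptive field on the zero-padded input at this output position is [6 / 4 / 0]. Elementwise product with the kernel and sum: 6·-1 + 4·-1 + 0·2.

-10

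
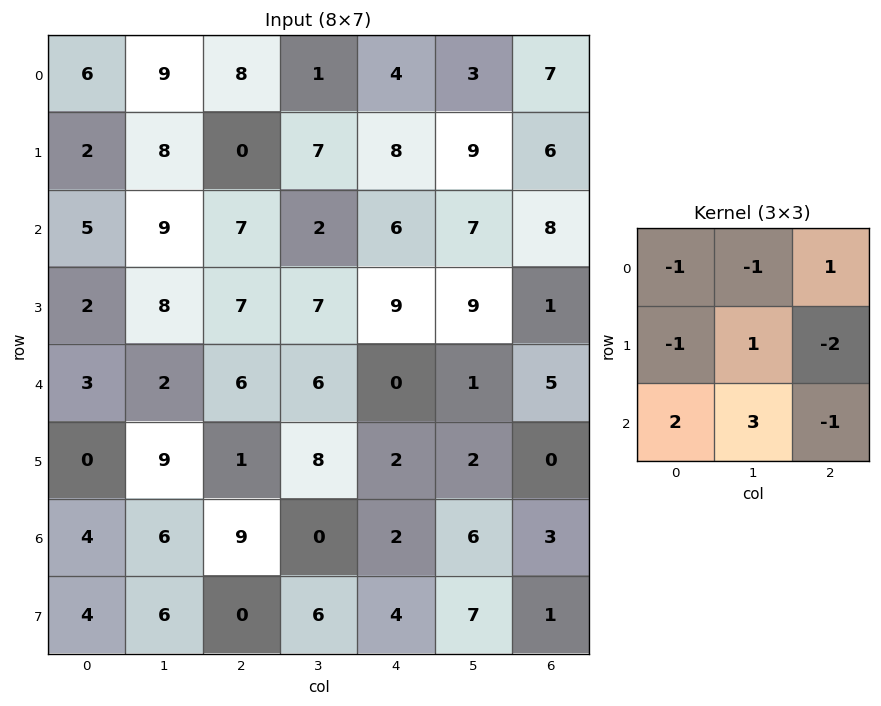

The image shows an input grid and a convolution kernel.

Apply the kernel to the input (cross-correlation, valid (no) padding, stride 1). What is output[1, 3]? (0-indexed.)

The receptive field on the input at this output position is [7 8 9 / 2 6 7 / 7 9 9]. Elementwise product with the kernel and sum: 7·-1 + 8·-1 + 9·1 + 2·-1 + 6·1 + 7·-2 + 7·2 + 9·3 + 9·-1.

16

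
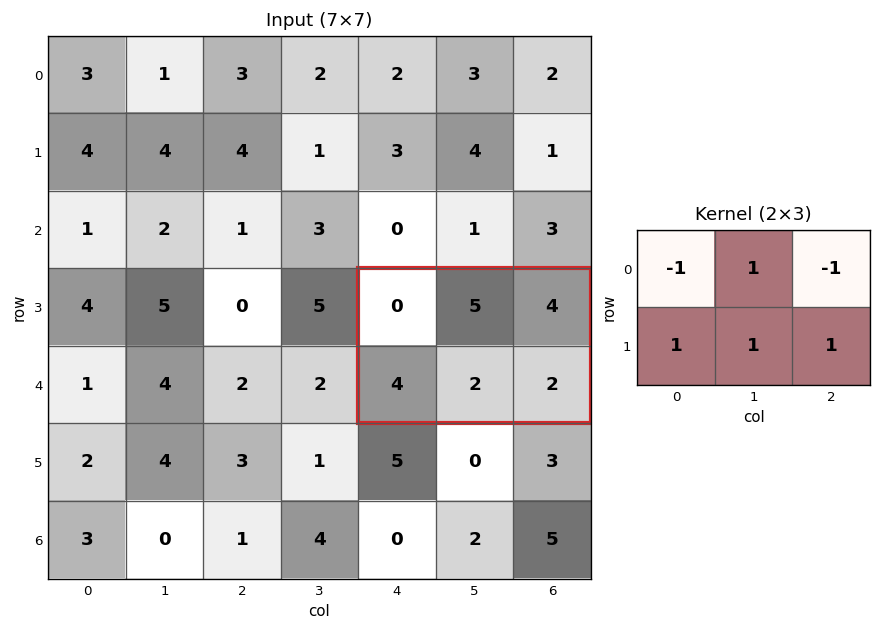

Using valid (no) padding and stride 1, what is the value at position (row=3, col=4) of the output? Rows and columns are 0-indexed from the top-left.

The receptive field on the input at this output position is [0 5 4 / 4 2 2]. Elementwise product with the kernel and sum: 0·-1 + 5·1 + 4·-1 + 4·1 + 2·1 + 2·1.

9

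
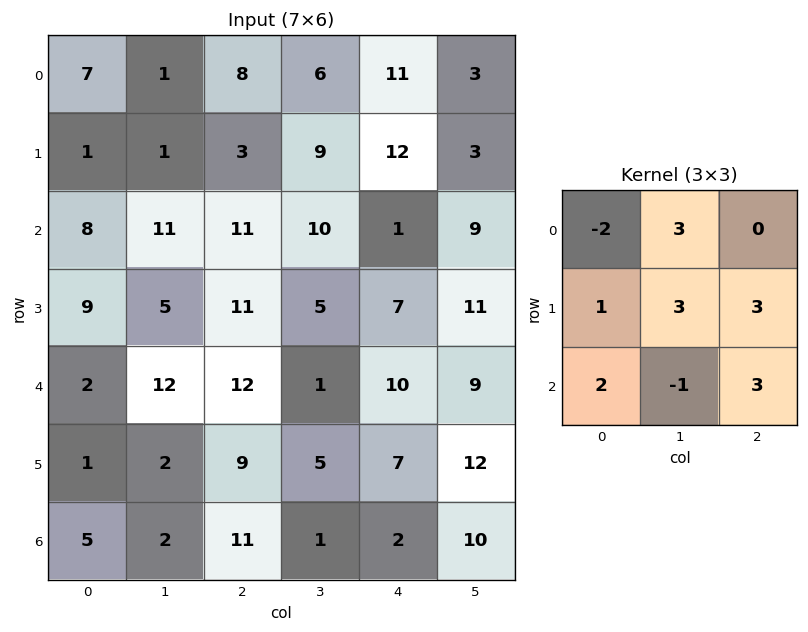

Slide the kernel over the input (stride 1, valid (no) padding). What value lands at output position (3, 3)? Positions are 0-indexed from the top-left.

The receptive field on the input at this output position is [5 7 11 / 1 10 9 / 5 7 12]. Elementwise product with the kernel and sum: 5·-2 + 7·3 + 1·1 + 10·3 + 9·3 + 5·2 + 7·-1 + 12·3.

108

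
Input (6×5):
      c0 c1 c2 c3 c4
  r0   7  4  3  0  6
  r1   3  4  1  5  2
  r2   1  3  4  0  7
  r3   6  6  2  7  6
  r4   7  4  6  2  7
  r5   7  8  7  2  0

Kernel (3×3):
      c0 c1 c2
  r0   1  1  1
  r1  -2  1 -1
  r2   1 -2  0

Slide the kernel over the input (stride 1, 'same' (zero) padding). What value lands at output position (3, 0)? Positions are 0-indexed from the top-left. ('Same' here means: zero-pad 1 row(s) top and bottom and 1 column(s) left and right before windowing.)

-10

The receptive field on the zero-padded input at this output position is [0 1 3 / 0 6 6 / 0 7 4]. Elementwise product with the kernel and sum: 0·1 + 1·1 + 3·1 + 0·-2 + 6·1 + 6·-1 + 0·1 + 7·-2.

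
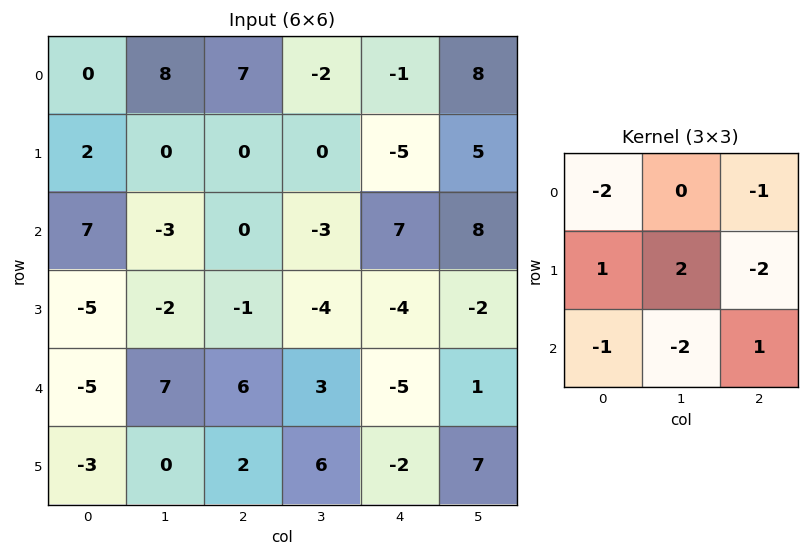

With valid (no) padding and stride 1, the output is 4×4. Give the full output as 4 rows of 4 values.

-6 -14 10 -27
5 3 -10 0
-24 -3 -25 -2
13 23 12 6

Output[0,0]: The receptive field on the input at this output position is [0 8 7 / 2 0 0 / 7 -3 0]. Elementwise product with the kernel and sum: 0·-2 + 7·-1 + 2·1 + 0·2 + 0·-2 + 7·-1 + -3·-2 + 0·1.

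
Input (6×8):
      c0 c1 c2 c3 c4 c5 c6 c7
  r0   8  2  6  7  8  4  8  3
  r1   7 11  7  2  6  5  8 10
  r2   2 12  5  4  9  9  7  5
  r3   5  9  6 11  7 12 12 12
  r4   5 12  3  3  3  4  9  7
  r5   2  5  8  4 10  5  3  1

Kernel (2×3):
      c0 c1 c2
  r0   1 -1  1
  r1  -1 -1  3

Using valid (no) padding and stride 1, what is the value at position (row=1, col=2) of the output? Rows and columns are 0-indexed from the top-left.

29

The receptive field on the input at this output position is [7 2 6 / 5 4 9]. Elementwise product with the kernel and sum: 7·1 + 2·-1 + 6·1 + 5·-1 + 4·-1 + 9·3.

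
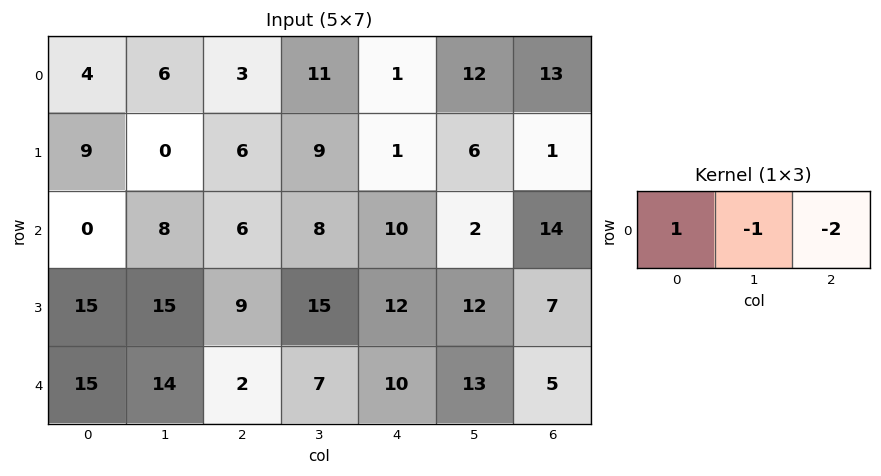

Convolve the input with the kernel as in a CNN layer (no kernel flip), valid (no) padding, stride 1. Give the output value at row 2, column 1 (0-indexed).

The receptive field on the input at this output position is [8 6 8]. Elementwise product with the kernel and sum: 8·1 + 6·-1 + 8·-2.

-14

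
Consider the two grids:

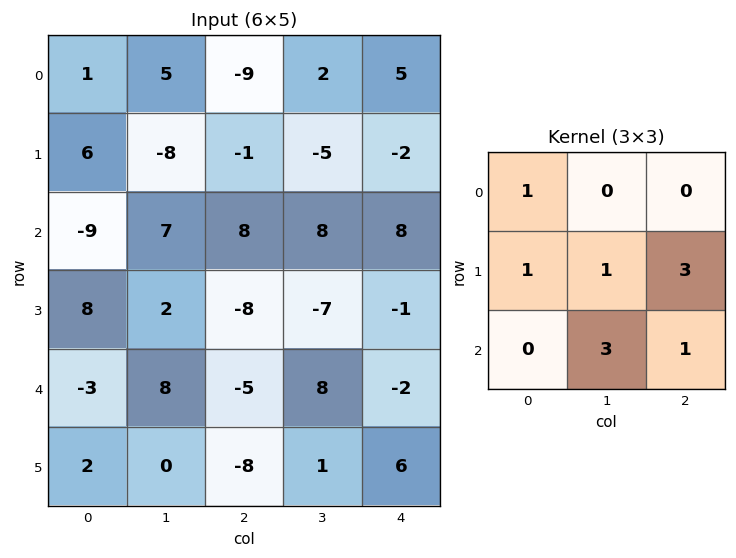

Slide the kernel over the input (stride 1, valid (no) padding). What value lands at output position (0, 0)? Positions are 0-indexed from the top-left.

The receptive field on the input at this output position is [1 5 -9 / 6 -8 -1 / -9 7 8]. Elementwise product with the kernel and sum: 1·1 + 6·1 + -8·1 + -1·3 + 7·3 + 8·1.

25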